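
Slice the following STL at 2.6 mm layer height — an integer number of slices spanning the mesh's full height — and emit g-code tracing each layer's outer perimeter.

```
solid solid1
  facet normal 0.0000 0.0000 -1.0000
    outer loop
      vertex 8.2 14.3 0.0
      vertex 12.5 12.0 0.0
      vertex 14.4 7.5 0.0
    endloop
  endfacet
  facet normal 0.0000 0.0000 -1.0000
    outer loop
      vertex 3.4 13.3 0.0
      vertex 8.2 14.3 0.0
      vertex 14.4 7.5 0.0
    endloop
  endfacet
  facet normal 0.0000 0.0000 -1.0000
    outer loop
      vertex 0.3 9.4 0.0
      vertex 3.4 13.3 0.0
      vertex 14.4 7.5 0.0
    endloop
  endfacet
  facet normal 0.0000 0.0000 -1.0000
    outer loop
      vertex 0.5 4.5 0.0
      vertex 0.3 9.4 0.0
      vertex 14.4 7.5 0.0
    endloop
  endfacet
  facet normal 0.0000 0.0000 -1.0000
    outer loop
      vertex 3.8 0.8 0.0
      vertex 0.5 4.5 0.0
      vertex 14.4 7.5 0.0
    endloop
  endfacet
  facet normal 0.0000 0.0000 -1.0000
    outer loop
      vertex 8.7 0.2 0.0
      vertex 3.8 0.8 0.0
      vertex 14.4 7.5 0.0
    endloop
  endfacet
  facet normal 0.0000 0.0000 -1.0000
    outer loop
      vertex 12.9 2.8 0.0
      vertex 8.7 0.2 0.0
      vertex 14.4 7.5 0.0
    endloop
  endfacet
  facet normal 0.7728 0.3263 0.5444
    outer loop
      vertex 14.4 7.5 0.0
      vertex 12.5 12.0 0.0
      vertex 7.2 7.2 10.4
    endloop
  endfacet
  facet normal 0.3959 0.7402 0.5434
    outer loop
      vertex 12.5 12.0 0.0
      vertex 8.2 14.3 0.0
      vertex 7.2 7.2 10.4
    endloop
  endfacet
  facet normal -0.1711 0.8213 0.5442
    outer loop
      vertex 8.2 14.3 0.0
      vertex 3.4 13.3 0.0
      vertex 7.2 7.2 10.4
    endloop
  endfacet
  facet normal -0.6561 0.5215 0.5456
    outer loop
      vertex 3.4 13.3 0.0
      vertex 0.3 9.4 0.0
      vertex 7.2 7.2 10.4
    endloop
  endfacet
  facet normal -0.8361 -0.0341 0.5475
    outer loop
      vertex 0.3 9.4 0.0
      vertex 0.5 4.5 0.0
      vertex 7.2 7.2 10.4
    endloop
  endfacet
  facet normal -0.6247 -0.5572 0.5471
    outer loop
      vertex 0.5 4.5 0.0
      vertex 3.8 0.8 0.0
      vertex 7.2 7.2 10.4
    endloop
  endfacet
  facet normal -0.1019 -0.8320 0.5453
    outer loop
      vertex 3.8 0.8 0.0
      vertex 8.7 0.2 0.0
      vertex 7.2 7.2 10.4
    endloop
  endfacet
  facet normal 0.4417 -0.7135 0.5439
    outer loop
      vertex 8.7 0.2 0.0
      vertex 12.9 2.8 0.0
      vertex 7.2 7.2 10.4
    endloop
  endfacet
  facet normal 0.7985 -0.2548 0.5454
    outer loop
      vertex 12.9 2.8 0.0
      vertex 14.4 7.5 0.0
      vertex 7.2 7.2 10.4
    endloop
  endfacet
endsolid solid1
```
; perimeter-only toolpath
G21 ; units = mm
G90 ; absolute positioning
G28 ; home
; layer 1
G0 Z2.6
G0 X12.6 Y7.4
G1 X11.2 Y10.8
G1 X7.9 Y12.5
G1 X4.3 Y11.8
G1 X2.0 Y8.9
G1 X2.2 Y5.2
G1 X4.6 Y2.4
G1 X8.3 Y2.0
G1 X11.5 Y3.9
G1 X12.6 Y7.4
; layer 2
G0 Z5.2
G0 X10.8 Y7.3
G1 X9.8 Y9.6
G1 X7.7 Y10.8
G1 X5.3 Y10.2
G1 X3.8 Y8.3
G1 X3.9 Y5.8
G1 X5.5 Y4.0
G1 X7.9 Y3.7
G1 X10.1 Y5.0
G1 X10.8 Y7.3
; layer 3
G0 Z7.8
G0 X9.0 Y7.3
G1 X8.5 Y8.4
G1 X7.5 Y9.0
G1 X6.2 Y8.7
G1 X5.5 Y7.8
G1 X5.5 Y6.5
G1 X6.4 Y5.6
G1 X7.6 Y5.5
G1 X8.6 Y6.1
G1 X9.0 Y7.3
M2 ; end

The solid is a regular 9-sided pyramid, base circumscribed radius ≈ 7.2 mm, apex at z ≈ 10.4 mm. Slicing at Δz = 2.6 mm — 4 equal slices spanning the solid's height, so layer i sits at z = i·h/4 — gives 3 non-empty perimeters. Each is a 9-segment closed polygon; G0 lifts to the layer z and rapids to the start vertex, then G1 traces the edges. The cross-section shrinks linearly with z (the slice at the apex is degenerate and omitted).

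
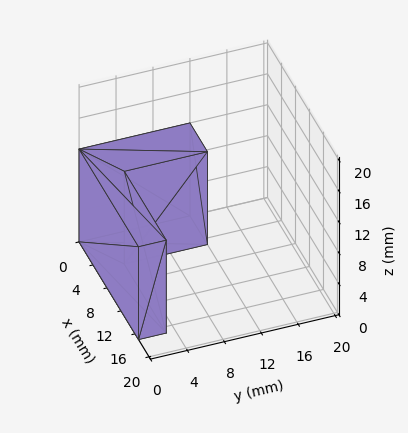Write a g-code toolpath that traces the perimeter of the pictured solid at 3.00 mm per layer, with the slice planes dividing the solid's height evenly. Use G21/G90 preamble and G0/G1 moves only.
Reading the render: the shape is an L-shaped prism: outer 17 × 12 mm, arm thicknesses ≈ 3 mm (horizontal) and 5 mm (vertical), extruded 12 mm in z (dimensions read to the nearest mm from the axis ticks). For the g-code, the solid's height is divided into equal slices at the stated Δz and each level perimeter traced with G1 moves after a G0 lift.

; perimeter-only toolpath
G21 ; units = mm
G90 ; absolute positioning
G28 ; home
; layer 1
G0 Z3.00
G0 X0.00 Y0.00
G1 X17.00 Y0.00
G1 X17.00 Y3.00
G1 X5.00 Y3.00
G1 X5.00 Y12.00
G1 X0.00 Y12.00
G1 X0.00 Y0.00
; layer 2
G0 Z6.00
G0 X0.00 Y0.00
G1 X17.00 Y0.00
G1 X17.00 Y3.00
G1 X5.00 Y3.00
G1 X5.00 Y12.00
G1 X0.00 Y12.00
G1 X0.00 Y0.00
; layer 3
G0 Z9.00
G0 X0.00 Y0.00
G1 X17.00 Y0.00
G1 X17.00 Y3.00
G1 X5.00 Y3.00
G1 X5.00 Y12.00
G1 X0.00 Y12.00
G1 X0.00 Y0.00
; layer 4
G0 Z12.00
G0 X0.00 Y0.00
G1 X17.00 Y0.00
G1 X17.00 Y3.00
G1 X5.00 Y3.00
G1 X5.00 Y12.00
G1 X0.00 Y12.00
G1 X0.00 Y0.00
M2 ; end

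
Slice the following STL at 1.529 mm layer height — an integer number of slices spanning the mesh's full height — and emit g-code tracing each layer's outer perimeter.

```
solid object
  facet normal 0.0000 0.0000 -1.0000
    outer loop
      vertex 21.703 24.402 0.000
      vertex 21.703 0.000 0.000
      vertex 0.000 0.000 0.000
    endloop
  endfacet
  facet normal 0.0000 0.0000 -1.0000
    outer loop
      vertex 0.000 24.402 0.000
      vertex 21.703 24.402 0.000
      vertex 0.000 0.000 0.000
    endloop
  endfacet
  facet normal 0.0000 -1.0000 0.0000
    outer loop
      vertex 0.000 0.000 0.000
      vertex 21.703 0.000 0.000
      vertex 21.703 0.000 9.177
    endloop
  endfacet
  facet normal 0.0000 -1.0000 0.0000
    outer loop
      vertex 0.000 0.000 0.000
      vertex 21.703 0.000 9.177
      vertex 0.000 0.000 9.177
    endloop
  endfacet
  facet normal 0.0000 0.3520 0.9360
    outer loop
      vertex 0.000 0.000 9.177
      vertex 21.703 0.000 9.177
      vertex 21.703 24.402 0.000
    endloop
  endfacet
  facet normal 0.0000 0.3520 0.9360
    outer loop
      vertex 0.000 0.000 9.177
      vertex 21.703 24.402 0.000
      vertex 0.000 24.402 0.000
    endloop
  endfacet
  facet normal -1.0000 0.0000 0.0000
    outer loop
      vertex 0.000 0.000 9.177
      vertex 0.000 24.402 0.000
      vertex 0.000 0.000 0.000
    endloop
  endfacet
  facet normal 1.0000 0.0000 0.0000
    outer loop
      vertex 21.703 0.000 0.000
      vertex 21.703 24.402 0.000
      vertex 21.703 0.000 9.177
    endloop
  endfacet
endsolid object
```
; perimeter-only toolpath
G21 ; units = mm
G90 ; absolute positioning
G28 ; home
; layer 1
G0 Z1.529
G0 X0.000 Y0.000
G1 X21.703 Y0.000
G1 X21.703 Y20.335
G1 X0.000 Y20.335
G1 X0.000 Y0.000
; layer 2
G0 Z3.059
G0 X0.000 Y0.000
G1 X21.703 Y0.000
G1 X21.703 Y16.268
G1 X0.000 Y16.268
G1 X0.000 Y0.000
; layer 3
G0 Z4.588
G0 X0.000 Y0.000
G1 X21.703 Y0.000
G1 X21.703 Y12.201
G1 X0.000 Y12.201
G1 X0.000 Y0.000
; layer 4
G0 Z6.118
G0 X0.000 Y0.000
G1 X21.703 Y0.000
G1 X21.703 Y8.134
G1 X0.000 Y8.134
G1 X0.000 Y0.000
; layer 5
G0 Z7.647
G0 X0.000 Y0.000
G1 X21.703 Y0.000
G1 X21.703 Y4.067
G1 X0.000 Y4.067
G1 X0.000 Y0.000
M2 ; end

The solid is a wedge (ramp): 21.7 × 24.4 mm base, rising to 9.18 mm along the y=0 edge and sloping linearly to z=0 at y=24.4. Slicing at Δz = 1.529 mm — 6 equal slices spanning the solid's height, so layer i sits at z = i·h/6 — gives 5 non-empty perimeters. Each is a 4-segment closed polygon; G0 lifts to the layer z and rapids to the start vertex, then G1 traces the edges. The cross-section shrinks linearly with z (the slice at the apex is degenerate and omitted).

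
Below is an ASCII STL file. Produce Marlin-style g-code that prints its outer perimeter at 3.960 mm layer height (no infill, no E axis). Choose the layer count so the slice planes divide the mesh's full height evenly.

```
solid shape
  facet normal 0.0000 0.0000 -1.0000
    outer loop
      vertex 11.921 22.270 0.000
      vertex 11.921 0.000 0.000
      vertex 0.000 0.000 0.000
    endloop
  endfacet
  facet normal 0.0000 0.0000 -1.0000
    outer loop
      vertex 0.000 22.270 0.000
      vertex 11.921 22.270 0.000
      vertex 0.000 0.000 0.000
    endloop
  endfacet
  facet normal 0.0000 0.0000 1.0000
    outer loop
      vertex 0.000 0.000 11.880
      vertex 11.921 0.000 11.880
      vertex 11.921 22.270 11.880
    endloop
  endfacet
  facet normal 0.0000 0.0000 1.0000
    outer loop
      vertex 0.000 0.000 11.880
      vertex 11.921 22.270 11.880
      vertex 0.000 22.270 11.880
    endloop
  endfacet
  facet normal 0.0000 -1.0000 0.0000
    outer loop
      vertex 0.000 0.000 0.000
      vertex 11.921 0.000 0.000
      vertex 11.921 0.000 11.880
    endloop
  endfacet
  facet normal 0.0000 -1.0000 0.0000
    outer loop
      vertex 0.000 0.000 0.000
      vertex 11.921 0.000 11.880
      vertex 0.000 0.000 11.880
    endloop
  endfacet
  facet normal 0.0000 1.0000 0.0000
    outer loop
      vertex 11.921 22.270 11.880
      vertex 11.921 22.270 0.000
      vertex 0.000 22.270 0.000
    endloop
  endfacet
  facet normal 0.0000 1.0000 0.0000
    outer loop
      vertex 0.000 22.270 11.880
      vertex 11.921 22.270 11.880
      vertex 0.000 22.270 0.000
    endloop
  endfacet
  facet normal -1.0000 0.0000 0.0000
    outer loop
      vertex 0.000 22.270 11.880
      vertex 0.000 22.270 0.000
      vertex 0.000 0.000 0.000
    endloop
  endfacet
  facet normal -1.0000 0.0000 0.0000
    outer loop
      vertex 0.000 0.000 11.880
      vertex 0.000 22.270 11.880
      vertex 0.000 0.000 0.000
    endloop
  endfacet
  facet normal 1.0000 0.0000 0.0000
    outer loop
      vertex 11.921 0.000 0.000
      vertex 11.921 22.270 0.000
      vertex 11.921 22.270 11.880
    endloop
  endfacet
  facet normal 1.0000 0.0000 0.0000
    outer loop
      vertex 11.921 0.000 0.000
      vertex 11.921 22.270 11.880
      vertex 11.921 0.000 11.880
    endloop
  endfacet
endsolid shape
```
; perimeter-only toolpath
G21 ; units = mm
G90 ; absolute positioning
G28 ; home
; layer 1
G0 Z3.960
G0 X0.000 Y0.000
G1 X11.921 Y0.000
G1 X11.921 Y22.270
G1 X0.000 Y22.270
G1 X0.000 Y0.000
; layer 2
G0 Z7.920
G0 X0.000 Y0.000
G1 X11.921 Y0.000
G1 X11.921 Y22.270
G1 X0.000 Y22.270
G1 X0.000 Y0.000
; layer 3
G0 Z11.880
G0 X0.000 Y0.000
G1 X11.921 Y0.000
G1 X11.921 Y22.270
G1 X0.000 Y22.270
G1 X0.000 Y0.000
M2 ; end

The solid is a rectangular box, roughly 11.9 × 22.3 mm footprint and 11.9 mm tall. Slicing at Δz = 3.960 mm — 3 equal slices spanning the solid's height, so layer i sits at z = i·h/3 — gives 3 non-empty perimeters. Each is a 4-segment closed polygon; G0 lifts to the layer z and rapids to the start vertex, then G1 traces the edges.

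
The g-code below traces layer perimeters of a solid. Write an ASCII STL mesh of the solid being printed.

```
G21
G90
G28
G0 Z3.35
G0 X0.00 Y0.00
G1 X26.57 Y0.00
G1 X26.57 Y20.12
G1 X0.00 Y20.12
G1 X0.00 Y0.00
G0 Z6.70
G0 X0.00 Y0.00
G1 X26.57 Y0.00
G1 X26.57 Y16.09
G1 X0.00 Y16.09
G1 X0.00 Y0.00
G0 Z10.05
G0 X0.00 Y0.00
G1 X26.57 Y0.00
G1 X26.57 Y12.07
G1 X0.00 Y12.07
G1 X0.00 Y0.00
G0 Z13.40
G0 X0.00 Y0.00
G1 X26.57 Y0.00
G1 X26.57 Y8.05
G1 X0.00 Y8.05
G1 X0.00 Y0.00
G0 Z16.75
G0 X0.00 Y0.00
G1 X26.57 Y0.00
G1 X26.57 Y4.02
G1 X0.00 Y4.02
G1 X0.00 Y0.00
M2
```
solid part
  facet normal 0.0000 0.0000 -1.0000
    outer loop
      vertex 26.57 24.14 0.00
      vertex 26.57 0.00 0.00
      vertex 0.00 0.00 0.00
    endloop
  endfacet
  facet normal 0.0000 0.0000 -1.0000
    outer loop
      vertex 0.00 24.14 0.00
      vertex 26.57 24.14 0.00
      vertex 0.00 0.00 0.00
    endloop
  endfacet
  facet normal 0.0000 -1.0000 0.0000
    outer loop
      vertex 0.00 0.00 0.00
      vertex 26.57 0.00 0.00
      vertex 26.57 0.00 20.10
    endloop
  endfacet
  facet normal 0.0000 -1.0000 0.0000
    outer loop
      vertex 0.00 0.00 0.00
      vertex 26.57 0.00 20.10
      vertex 0.00 0.00 20.10
    endloop
  endfacet
  facet normal 0.0000 0.6399 0.7685
    outer loop
      vertex 0.00 0.00 20.10
      vertex 26.57 0.00 20.10
      vertex 26.57 24.14 0.00
    endloop
  endfacet
  facet normal 0.0000 0.6399 0.7685
    outer loop
      vertex 0.00 0.00 20.10
      vertex 26.57 24.14 0.00
      vertex 0.00 24.14 0.00
    endloop
  endfacet
  facet normal -1.0000 0.0000 0.0000
    outer loop
      vertex 0.00 0.00 20.10
      vertex 0.00 24.14 0.00
      vertex 0.00 0.00 0.00
    endloop
  endfacet
  facet normal 1.0000 0.0000 0.0000
    outer loop
      vertex 26.57 0.00 0.00
      vertex 26.57 24.14 0.00
      vertex 26.57 0.00 20.10
    endloop
  endfacet
endsolid part

The G0 Z moves step by Δz≈3.35 mm. The G1 loops shrink linearly with z, so the solid tapers from its base footprint up to z≈20.1. Closing with a flat bottom cap and the tapered top and triangulating gives 8 facets — a wedge (ramp): 26.6 × 24.1 mm base, rising to 20.1 mm along the y=0 edge and sloping linearly to z=0 at y=24.1.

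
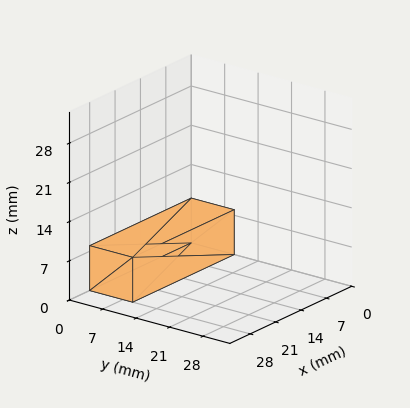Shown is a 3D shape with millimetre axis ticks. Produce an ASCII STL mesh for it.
Reading the render: the shape is a rectangular box, roughly 28 × 9 mm footprint and 8 mm tall (dimensions read to the nearest mm from the axis ticks). For the STL, each face is triangulated and given an outward normal.

solid part
  facet normal 0.0000 0.0000 -1.0000
    outer loop
      vertex 28.00 9.00 0.00
      vertex 28.00 0.00 0.00
      vertex 0.00 0.00 0.00
    endloop
  endfacet
  facet normal 0.0000 0.0000 -1.0000
    outer loop
      vertex 0.00 9.00 0.00
      vertex 28.00 9.00 0.00
      vertex 0.00 0.00 0.00
    endloop
  endfacet
  facet normal 0.0000 0.0000 1.0000
    outer loop
      vertex 0.00 0.00 8.00
      vertex 28.00 0.00 8.00
      vertex 28.00 9.00 8.00
    endloop
  endfacet
  facet normal 0.0000 0.0000 1.0000
    outer loop
      vertex 0.00 0.00 8.00
      vertex 28.00 9.00 8.00
      vertex 0.00 9.00 8.00
    endloop
  endfacet
  facet normal 0.0000 -1.0000 0.0000
    outer loop
      vertex 0.00 0.00 0.00
      vertex 28.00 0.00 0.00
      vertex 28.00 0.00 8.00
    endloop
  endfacet
  facet normal 0.0000 -1.0000 0.0000
    outer loop
      vertex 0.00 0.00 0.00
      vertex 28.00 0.00 8.00
      vertex 0.00 0.00 8.00
    endloop
  endfacet
  facet normal 0.0000 1.0000 0.0000
    outer loop
      vertex 28.00 9.00 8.00
      vertex 28.00 9.00 0.00
      vertex 0.00 9.00 0.00
    endloop
  endfacet
  facet normal 0.0000 1.0000 0.0000
    outer loop
      vertex 0.00 9.00 8.00
      vertex 28.00 9.00 8.00
      vertex 0.00 9.00 0.00
    endloop
  endfacet
  facet normal -1.0000 0.0000 0.0000
    outer loop
      vertex 0.00 9.00 8.00
      vertex 0.00 9.00 0.00
      vertex 0.00 0.00 0.00
    endloop
  endfacet
  facet normal -1.0000 0.0000 0.0000
    outer loop
      vertex 0.00 0.00 8.00
      vertex 0.00 9.00 8.00
      vertex 0.00 0.00 0.00
    endloop
  endfacet
  facet normal 1.0000 0.0000 0.0000
    outer loop
      vertex 28.00 0.00 0.00
      vertex 28.00 9.00 0.00
      vertex 28.00 9.00 8.00
    endloop
  endfacet
  facet normal 1.0000 0.0000 0.0000
    outer loop
      vertex 28.00 0.00 0.00
      vertex 28.00 9.00 8.00
      vertex 28.00 0.00 8.00
    endloop
  endfacet
endsolid part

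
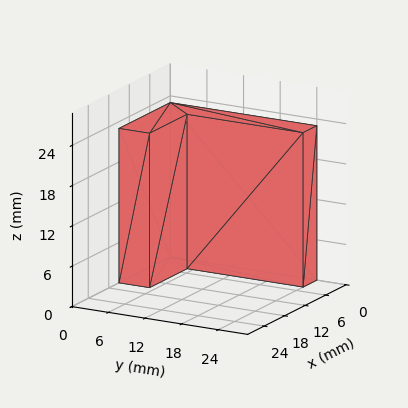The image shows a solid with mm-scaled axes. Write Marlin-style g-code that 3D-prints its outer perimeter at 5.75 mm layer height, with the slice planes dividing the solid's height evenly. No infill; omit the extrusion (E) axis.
Reading the render: the shape is an L-shaped prism: outer 15 × 24 mm, arm thicknesses ≈ 5 mm (horizontal) and 4 mm (vertical), extruded 23 mm in z (dimensions read to the nearest mm from the axis ticks). For the g-code, the solid's height is divided into equal slices at the stated Δz and each level perimeter traced with G1 moves after a G0 lift.

; perimeter-only toolpath
G21 ; units = mm
G90 ; absolute positioning
G28 ; home
; layer 1
G0 Z5.75
G0 X0.00 Y0.00
G1 X15.00 Y0.00
G1 X15.00 Y5.00
G1 X4.00 Y5.00
G1 X4.00 Y24.00
G1 X0.00 Y24.00
G1 X0.00 Y0.00
; layer 2
G0 Z11.50
G0 X0.00 Y0.00
G1 X15.00 Y0.00
G1 X15.00 Y5.00
G1 X4.00 Y5.00
G1 X4.00 Y24.00
G1 X0.00 Y24.00
G1 X0.00 Y0.00
; layer 3
G0 Z17.25
G0 X0.00 Y0.00
G1 X15.00 Y0.00
G1 X15.00 Y5.00
G1 X4.00 Y5.00
G1 X4.00 Y24.00
G1 X0.00 Y24.00
G1 X0.00 Y0.00
; layer 4
G0 Z23.00
G0 X0.00 Y0.00
G1 X15.00 Y0.00
G1 X15.00 Y5.00
G1 X4.00 Y5.00
G1 X4.00 Y24.00
G1 X0.00 Y24.00
G1 X0.00 Y0.00
M2 ; end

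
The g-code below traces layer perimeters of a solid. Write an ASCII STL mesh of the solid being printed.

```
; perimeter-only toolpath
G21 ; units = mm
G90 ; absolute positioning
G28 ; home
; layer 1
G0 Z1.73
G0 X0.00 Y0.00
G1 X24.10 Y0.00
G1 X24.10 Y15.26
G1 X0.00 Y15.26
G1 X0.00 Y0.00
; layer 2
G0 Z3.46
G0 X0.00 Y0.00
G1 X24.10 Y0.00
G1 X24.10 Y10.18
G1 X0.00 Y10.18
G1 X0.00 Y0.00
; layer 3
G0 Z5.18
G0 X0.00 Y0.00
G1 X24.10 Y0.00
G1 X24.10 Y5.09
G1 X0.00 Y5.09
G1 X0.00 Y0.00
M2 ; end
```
solid part
  facet normal 0.0000 0.0000 -1.0000
    outer loop
      vertex 24.10 20.35 0.00
      vertex 24.10 0.00 0.00
      vertex 0.00 0.00 0.00
    endloop
  endfacet
  facet normal 0.0000 0.0000 -1.0000
    outer loop
      vertex 0.00 20.35 0.00
      vertex 24.10 20.35 0.00
      vertex 0.00 0.00 0.00
    endloop
  endfacet
  facet normal 0.0000 -1.0000 0.0000
    outer loop
      vertex 0.00 0.00 0.00
      vertex 24.10 0.00 0.00
      vertex 24.10 0.00 6.91
    endloop
  endfacet
  facet normal 0.0000 -1.0000 0.0000
    outer loop
      vertex 0.00 0.00 0.00
      vertex 24.10 0.00 6.91
      vertex 0.00 0.00 6.91
    endloop
  endfacet
  facet normal 0.0000 0.3215 0.9469
    outer loop
      vertex 0.00 0.00 6.91
      vertex 24.10 0.00 6.91
      vertex 24.10 20.35 0.00
    endloop
  endfacet
  facet normal 0.0000 0.3215 0.9469
    outer loop
      vertex 0.00 0.00 6.91
      vertex 24.10 20.35 0.00
      vertex 0.00 20.35 0.00
    endloop
  endfacet
  facet normal -1.0000 0.0000 0.0000
    outer loop
      vertex 0.00 0.00 6.91
      vertex 0.00 20.35 0.00
      vertex 0.00 0.00 0.00
    endloop
  endfacet
  facet normal 1.0000 0.0000 0.0000
    outer loop
      vertex 24.10 0.00 0.00
      vertex 24.10 20.35 0.00
      vertex 24.10 0.00 6.91
    endloop
  endfacet
endsolid part

The G0 Z moves step by Δz≈1.73 mm. The G1 loops shrink linearly with z, so the solid tapers from its base footprint up to z≈6.91. Closing with a flat bottom cap and the tapered top and triangulating gives 8 facets — a wedge (ramp): 24.1 × 20.4 mm base, rising to 6.91 mm along the y=0 edge and sloping linearly to z=0 at y=20.4.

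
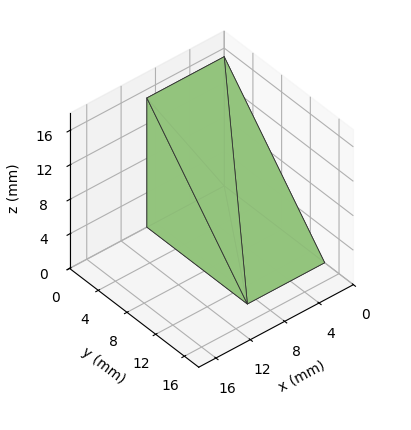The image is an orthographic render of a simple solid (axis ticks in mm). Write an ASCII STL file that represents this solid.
Reading the render: the shape is a wedge (ramp): 9 × 14 mm base, rising to 15 mm along the y=0 edge and sloping linearly to z=0 at y=14 (dimensions read to the nearest mm from the axis ticks). For the STL, each face is triangulated and given an outward normal.

solid part
  facet normal 0.0000 0.0000 -1.0000
    outer loop
      vertex 9.000 14.000 0.000
      vertex 9.000 0.000 0.000
      vertex 0.000 0.000 0.000
    endloop
  endfacet
  facet normal 0.0000 0.0000 -1.0000
    outer loop
      vertex 0.000 14.000 0.000
      vertex 9.000 14.000 0.000
      vertex 0.000 0.000 0.000
    endloop
  endfacet
  facet normal 0.0000 -1.0000 0.0000
    outer loop
      vertex 0.000 0.000 0.000
      vertex 9.000 0.000 0.000
      vertex 9.000 0.000 15.000
    endloop
  endfacet
  facet normal 0.0000 -1.0000 0.0000
    outer loop
      vertex 0.000 0.000 0.000
      vertex 9.000 0.000 15.000
      vertex 0.000 0.000 15.000
    endloop
  endfacet
  facet normal 0.0000 0.7311 0.6823
    outer loop
      vertex 0.000 0.000 15.000
      vertex 9.000 0.000 15.000
      vertex 9.000 14.000 0.000
    endloop
  endfacet
  facet normal 0.0000 0.7311 0.6823
    outer loop
      vertex 0.000 0.000 15.000
      vertex 9.000 14.000 0.000
      vertex 0.000 14.000 0.000
    endloop
  endfacet
  facet normal -1.0000 0.0000 0.0000
    outer loop
      vertex 0.000 0.000 15.000
      vertex 0.000 14.000 0.000
      vertex 0.000 0.000 0.000
    endloop
  endfacet
  facet normal 1.0000 0.0000 0.0000
    outer loop
      vertex 9.000 0.000 0.000
      vertex 9.000 14.000 0.000
      vertex 9.000 0.000 15.000
    endloop
  endfacet
endsolid part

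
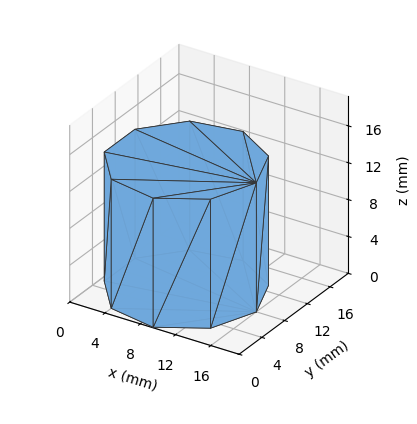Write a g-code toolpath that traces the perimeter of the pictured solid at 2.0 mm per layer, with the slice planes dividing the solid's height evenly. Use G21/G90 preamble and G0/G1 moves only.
Reading the render: the shape is a regular 9-sided prism (a cylinder approximated with 9 flat sides), circumscribed radius ≈ 8 mm, height ≈ 14 mm (dimensions read to the nearest mm from the axis ticks). For the g-code, the solid's height is divided into equal slices at the stated Δz and each level perimeter traced with G1 moves after a G0 lift.

; perimeter-only toolpath
G21 ; units = mm
G90 ; absolute positioning
G28 ; home
; layer 1
G0 Z2.0
G0 X16.0 Y8.0
G1 X14.1 Y13.1
G1 X9.4 Y15.9
G1 X4.0 Y14.9
G1 X0.5 Y10.7
G1 X0.5 Y5.3
G1 X4.0 Y1.1
G1 X9.4 Y0.1
G1 X14.1 Y2.9
G1 X16.0 Y8.0
; layer 2
G0 Z4.0
G0 X16.0 Y8.0
G1 X14.1 Y13.1
G1 X9.4 Y15.9
G1 X4.0 Y14.9
G1 X0.5 Y10.7
G1 X0.5 Y5.3
G1 X4.0 Y1.1
G1 X9.4 Y0.1
G1 X14.1 Y2.9
G1 X16.0 Y8.0
; layer 3
G0 Z6.0
G0 X16.0 Y8.0
G1 X14.1 Y13.1
G1 X9.4 Y15.9
G1 X4.0 Y14.9
G1 X0.5 Y10.7
G1 X0.5 Y5.3
G1 X4.0 Y1.1
G1 X9.4 Y0.1
G1 X14.1 Y2.9
G1 X16.0 Y8.0
; layer 4
G0 Z8.0
G0 X16.0 Y8.0
G1 X14.1 Y13.1
G1 X9.4 Y15.9
G1 X4.0 Y14.9
G1 X0.5 Y10.7
G1 X0.5 Y5.3
G1 X4.0 Y1.1
G1 X9.4 Y0.1
G1 X14.1 Y2.9
G1 X16.0 Y8.0
; layer 5
G0 Z10.0
G0 X16.0 Y8.0
G1 X14.1 Y13.1
G1 X9.4 Y15.9
G1 X4.0 Y14.9
G1 X0.5 Y10.7
G1 X0.5 Y5.3
G1 X4.0 Y1.1
G1 X9.4 Y0.1
G1 X14.1 Y2.9
G1 X16.0 Y8.0
; layer 6
G0 Z12.0
G0 X16.0 Y8.0
G1 X14.1 Y13.1
G1 X9.4 Y15.9
G1 X4.0 Y14.9
G1 X0.5 Y10.7
G1 X0.5 Y5.3
G1 X4.0 Y1.1
G1 X9.4 Y0.1
G1 X14.1 Y2.9
G1 X16.0 Y8.0
; layer 7
G0 Z14.0
G0 X16.0 Y8.0
G1 X14.1 Y13.1
G1 X9.4 Y15.9
G1 X4.0 Y14.9
G1 X0.5 Y10.7
G1 X0.5 Y5.3
G1 X4.0 Y1.1
G1 X9.4 Y0.1
G1 X14.1 Y2.9
G1 X16.0 Y8.0
M2 ; end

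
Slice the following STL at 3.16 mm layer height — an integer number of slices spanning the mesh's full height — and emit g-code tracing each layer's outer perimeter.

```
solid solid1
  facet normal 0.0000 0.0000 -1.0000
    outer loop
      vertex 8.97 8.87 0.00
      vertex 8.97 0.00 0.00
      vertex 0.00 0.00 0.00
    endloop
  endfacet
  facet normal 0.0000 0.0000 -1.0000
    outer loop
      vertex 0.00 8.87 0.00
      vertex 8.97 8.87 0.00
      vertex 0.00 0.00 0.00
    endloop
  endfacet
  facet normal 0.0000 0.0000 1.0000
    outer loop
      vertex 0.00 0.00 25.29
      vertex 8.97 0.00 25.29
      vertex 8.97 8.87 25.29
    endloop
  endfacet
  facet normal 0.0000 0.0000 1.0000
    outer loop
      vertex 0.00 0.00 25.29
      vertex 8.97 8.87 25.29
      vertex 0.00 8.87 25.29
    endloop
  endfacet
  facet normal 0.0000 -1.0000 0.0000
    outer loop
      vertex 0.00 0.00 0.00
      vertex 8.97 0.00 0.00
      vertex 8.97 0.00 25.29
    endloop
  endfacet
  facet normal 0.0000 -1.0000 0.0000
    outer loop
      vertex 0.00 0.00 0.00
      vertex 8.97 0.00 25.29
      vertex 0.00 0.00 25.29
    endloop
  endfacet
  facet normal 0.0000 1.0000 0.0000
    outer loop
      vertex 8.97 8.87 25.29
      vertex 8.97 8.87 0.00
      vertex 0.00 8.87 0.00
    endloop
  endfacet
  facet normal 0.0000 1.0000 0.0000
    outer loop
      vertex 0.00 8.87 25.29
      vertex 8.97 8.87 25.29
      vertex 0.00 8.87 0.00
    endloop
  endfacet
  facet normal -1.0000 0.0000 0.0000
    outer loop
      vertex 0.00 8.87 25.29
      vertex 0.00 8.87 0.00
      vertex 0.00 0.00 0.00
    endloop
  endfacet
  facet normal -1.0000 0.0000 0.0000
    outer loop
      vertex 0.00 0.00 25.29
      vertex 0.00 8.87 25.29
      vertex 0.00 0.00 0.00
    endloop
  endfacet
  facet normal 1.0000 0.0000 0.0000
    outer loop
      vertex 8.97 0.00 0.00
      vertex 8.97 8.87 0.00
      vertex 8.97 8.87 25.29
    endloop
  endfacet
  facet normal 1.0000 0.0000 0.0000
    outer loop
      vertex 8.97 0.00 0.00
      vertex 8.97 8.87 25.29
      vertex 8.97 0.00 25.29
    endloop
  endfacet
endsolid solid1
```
; perimeter-only toolpath
G21 ; units = mm
G90 ; absolute positioning
G28 ; home
; layer 1
G0 Z3.16
G0 X0.00 Y0.00
G1 X8.97 Y0.00
G1 X8.97 Y8.87
G1 X0.00 Y8.87
G1 X0.00 Y0.00
; layer 2
G0 Z6.32
G0 X0.00 Y0.00
G1 X8.97 Y0.00
G1 X8.97 Y8.87
G1 X0.00 Y8.87
G1 X0.00 Y0.00
; layer 3
G0 Z9.48
G0 X0.00 Y0.00
G1 X8.97 Y0.00
G1 X8.97 Y8.87
G1 X0.00 Y8.87
G1 X0.00 Y0.00
; layer 4
G0 Z12.64
G0 X0.00 Y0.00
G1 X8.97 Y0.00
G1 X8.97 Y8.87
G1 X0.00 Y8.87
G1 X0.00 Y0.00
; layer 5
G0 Z15.81
G0 X0.00 Y0.00
G1 X8.97 Y0.00
G1 X8.97 Y8.87
G1 X0.00 Y8.87
G1 X0.00 Y0.00
; layer 6
G0 Z18.97
G0 X0.00 Y0.00
G1 X8.97 Y0.00
G1 X8.97 Y8.87
G1 X0.00 Y8.87
G1 X0.00 Y0.00
; layer 7
G0 Z22.13
G0 X0.00 Y0.00
G1 X8.97 Y0.00
G1 X8.97 Y8.87
G1 X0.00 Y8.87
G1 X0.00 Y0.00
; layer 8
G0 Z25.29
G0 X0.00 Y0.00
G1 X8.97 Y0.00
G1 X8.97 Y8.87
G1 X0.00 Y8.87
G1 X0.00 Y0.00
M2 ; end

The solid is a rectangular box, roughly 8.97 × 8.87 mm footprint and 25.3 mm tall. Slicing at Δz = 3.16 mm — 8 equal slices spanning the solid's height, so layer i sits at z = i·h/8 — gives 8 non-empty perimeters. Each is a 4-segment closed polygon; G0 lifts to the layer z and rapids to the start vertex, then G1 traces the edges.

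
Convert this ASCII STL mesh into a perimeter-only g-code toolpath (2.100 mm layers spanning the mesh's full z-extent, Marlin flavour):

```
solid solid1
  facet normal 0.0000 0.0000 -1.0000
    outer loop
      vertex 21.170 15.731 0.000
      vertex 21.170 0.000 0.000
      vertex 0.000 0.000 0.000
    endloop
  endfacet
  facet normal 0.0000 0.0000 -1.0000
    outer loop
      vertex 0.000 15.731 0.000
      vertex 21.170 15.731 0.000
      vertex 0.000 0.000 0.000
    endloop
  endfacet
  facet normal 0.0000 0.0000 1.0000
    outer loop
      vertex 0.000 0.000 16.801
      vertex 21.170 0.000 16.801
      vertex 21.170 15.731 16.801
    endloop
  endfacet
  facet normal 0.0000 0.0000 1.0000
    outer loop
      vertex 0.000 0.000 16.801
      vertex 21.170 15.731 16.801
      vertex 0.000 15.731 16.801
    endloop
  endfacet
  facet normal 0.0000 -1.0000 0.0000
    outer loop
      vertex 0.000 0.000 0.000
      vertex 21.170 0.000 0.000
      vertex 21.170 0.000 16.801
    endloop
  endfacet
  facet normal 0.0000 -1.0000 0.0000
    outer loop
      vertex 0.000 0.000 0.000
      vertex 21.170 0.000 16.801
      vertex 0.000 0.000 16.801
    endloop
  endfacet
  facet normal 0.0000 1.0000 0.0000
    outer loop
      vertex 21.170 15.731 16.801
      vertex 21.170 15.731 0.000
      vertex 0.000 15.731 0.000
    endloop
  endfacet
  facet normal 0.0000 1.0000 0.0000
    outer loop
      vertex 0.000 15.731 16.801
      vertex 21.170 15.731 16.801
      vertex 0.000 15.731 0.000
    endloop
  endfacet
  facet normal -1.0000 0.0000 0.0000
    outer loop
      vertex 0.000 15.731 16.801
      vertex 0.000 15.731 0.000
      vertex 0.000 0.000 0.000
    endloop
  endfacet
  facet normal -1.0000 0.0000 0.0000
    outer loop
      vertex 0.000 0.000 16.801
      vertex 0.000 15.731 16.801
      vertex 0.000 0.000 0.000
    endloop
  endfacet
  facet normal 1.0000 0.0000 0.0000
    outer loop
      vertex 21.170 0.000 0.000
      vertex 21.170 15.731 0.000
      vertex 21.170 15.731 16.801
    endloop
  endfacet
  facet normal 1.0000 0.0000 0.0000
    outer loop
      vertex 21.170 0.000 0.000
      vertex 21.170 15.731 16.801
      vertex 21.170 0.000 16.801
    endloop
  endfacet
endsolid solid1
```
; perimeter-only toolpath
G21 ; units = mm
G90 ; absolute positioning
G28 ; home
; layer 1
G0 Z2.100
G0 X0.000 Y0.000
G1 X21.170 Y0.000
G1 X21.170 Y15.731
G1 X0.000 Y15.731
G1 X0.000 Y0.000
; layer 2
G0 Z4.200
G0 X0.000 Y0.000
G1 X21.170 Y0.000
G1 X21.170 Y15.731
G1 X0.000 Y15.731
G1 X0.000 Y0.000
; layer 3
G0 Z6.300
G0 X0.000 Y0.000
G1 X21.170 Y0.000
G1 X21.170 Y15.731
G1 X0.000 Y15.731
G1 X0.000 Y0.000
; layer 4
G0 Z8.400
G0 X0.000 Y0.000
G1 X21.170 Y0.000
G1 X21.170 Y15.731
G1 X0.000 Y15.731
G1 X0.000 Y0.000
; layer 5
G0 Z10.501
G0 X0.000 Y0.000
G1 X21.170 Y0.000
G1 X21.170 Y15.731
G1 X0.000 Y15.731
G1 X0.000 Y0.000
; layer 6
G0 Z12.601
G0 X0.000 Y0.000
G1 X21.170 Y0.000
G1 X21.170 Y15.731
G1 X0.000 Y15.731
G1 X0.000 Y0.000
; layer 7
G0 Z14.701
G0 X0.000 Y0.000
G1 X21.170 Y0.000
G1 X21.170 Y15.731
G1 X0.000 Y15.731
G1 X0.000 Y0.000
; layer 8
G0 Z16.801
G0 X0.000 Y0.000
G1 X21.170 Y0.000
G1 X21.170 Y15.731
G1 X0.000 Y15.731
G1 X0.000 Y0.000
M2 ; end

The solid is a rectangular box, roughly 21.2 × 15.7 mm footprint and 16.8 mm tall. Slicing at Δz = 2.100 mm — 8 equal slices spanning the solid's height, so layer i sits at z = i·h/8 — gives 8 non-empty perimeters. Each is a 4-segment closed polygon; G0 lifts to the layer z and rapids to the start vertex, then G1 traces the edges.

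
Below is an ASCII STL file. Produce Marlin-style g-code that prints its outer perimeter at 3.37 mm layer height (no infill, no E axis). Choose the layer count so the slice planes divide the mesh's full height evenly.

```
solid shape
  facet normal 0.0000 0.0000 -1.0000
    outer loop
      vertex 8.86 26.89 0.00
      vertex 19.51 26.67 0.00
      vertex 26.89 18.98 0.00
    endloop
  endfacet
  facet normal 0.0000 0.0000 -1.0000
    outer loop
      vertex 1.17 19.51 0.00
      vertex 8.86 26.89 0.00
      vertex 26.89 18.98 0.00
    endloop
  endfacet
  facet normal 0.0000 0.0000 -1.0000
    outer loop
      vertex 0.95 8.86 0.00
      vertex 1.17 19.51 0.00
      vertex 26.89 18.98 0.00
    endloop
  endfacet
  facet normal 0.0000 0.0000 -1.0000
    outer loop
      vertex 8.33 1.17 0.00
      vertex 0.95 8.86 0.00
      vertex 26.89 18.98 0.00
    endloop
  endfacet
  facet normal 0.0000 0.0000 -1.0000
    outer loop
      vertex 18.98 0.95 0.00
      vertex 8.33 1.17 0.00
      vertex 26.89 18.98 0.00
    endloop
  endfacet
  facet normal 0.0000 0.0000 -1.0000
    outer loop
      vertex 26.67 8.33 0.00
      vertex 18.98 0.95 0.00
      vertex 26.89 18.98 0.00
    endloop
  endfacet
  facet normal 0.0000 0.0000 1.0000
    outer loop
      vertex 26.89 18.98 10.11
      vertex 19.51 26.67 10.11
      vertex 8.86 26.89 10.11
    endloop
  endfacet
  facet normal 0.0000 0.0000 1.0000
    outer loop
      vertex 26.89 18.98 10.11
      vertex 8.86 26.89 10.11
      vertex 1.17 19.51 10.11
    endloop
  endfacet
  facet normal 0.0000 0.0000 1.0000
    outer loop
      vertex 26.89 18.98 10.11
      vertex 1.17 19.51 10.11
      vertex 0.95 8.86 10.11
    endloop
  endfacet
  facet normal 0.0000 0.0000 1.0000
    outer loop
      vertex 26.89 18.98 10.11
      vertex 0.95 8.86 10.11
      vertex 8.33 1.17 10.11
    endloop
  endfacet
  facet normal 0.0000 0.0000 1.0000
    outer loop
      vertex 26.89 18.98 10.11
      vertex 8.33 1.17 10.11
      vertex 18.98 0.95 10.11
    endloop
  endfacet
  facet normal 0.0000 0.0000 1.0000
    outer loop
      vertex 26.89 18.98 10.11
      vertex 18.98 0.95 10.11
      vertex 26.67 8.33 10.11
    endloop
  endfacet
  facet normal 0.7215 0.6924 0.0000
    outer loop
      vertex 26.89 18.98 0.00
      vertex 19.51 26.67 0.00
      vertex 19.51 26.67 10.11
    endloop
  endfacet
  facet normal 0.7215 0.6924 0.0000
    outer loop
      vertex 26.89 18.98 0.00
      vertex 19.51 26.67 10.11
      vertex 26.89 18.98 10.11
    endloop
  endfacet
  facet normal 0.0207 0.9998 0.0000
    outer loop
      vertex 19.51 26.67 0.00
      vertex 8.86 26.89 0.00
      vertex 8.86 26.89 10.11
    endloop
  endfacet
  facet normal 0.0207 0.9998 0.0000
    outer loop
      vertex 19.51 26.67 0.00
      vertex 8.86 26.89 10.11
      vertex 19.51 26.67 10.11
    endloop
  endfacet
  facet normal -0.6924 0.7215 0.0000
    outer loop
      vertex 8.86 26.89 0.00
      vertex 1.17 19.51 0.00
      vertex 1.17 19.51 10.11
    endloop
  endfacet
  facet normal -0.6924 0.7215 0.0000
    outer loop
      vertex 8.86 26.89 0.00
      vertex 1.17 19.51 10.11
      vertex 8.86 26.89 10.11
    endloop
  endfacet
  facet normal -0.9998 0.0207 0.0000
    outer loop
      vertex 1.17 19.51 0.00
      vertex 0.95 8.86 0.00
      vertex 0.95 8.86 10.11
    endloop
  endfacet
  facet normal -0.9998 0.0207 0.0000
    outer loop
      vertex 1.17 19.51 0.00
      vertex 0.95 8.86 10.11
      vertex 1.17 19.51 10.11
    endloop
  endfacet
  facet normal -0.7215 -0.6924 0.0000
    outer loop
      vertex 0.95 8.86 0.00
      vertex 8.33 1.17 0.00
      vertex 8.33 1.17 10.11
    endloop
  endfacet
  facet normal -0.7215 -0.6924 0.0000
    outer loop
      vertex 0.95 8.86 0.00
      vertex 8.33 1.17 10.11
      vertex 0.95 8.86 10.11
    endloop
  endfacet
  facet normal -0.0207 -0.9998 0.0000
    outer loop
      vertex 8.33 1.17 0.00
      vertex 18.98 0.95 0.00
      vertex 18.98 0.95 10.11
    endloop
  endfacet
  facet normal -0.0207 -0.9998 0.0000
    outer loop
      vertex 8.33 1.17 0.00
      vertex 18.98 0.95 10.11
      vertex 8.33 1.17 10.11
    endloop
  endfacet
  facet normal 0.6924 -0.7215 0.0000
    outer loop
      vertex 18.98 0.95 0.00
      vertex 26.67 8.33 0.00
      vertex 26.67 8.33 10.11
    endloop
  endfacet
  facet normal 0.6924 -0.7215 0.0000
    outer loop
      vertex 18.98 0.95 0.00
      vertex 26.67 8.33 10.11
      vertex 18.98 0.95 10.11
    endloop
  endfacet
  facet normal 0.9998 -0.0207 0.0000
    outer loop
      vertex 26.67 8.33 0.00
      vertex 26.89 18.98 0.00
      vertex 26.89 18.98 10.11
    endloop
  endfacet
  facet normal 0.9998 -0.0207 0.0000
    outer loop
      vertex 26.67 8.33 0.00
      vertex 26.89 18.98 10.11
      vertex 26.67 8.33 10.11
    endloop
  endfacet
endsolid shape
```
; perimeter-only toolpath
G21 ; units = mm
G90 ; absolute positioning
G28 ; home
; layer 1
G0 Z3.37
G0 X26.89 Y18.98
G1 X19.51 Y26.67
G1 X8.86 Y26.89
G1 X1.17 Y19.51
G1 X0.95 Y8.86
G1 X8.33 Y1.17
G1 X18.98 Y0.95
G1 X26.67 Y8.33
G1 X26.89 Y18.98
; layer 2
G0 Z6.74
G0 X26.89 Y18.98
G1 X19.51 Y26.67
G1 X8.86 Y26.89
G1 X1.17 Y19.51
G1 X0.95 Y8.86
G1 X8.33 Y1.17
G1 X18.98 Y0.95
G1 X26.67 Y8.33
G1 X26.89 Y18.98
; layer 3
G0 Z10.11
G0 X26.89 Y18.98
G1 X19.51 Y26.67
G1 X8.86 Y26.89
G1 X1.17 Y19.51
G1 X0.95 Y8.86
G1 X8.33 Y1.17
G1 X18.98 Y0.95
G1 X26.67 Y8.33
G1 X26.89 Y18.98
M2 ; end

The solid is a regular 8-sided prism (a cylinder approximated with 8 flat sides), circumscribed radius ≈ 13.9 mm, height ≈ 10.1 mm. Slicing at Δz = 3.37 mm — 3 equal slices spanning the solid's height, so layer i sits at z = i·h/3 — gives 3 non-empty perimeters. Each is a 8-segment closed polygon; G0 lifts to the layer z and rapids to the start vertex, then G1 traces the edges.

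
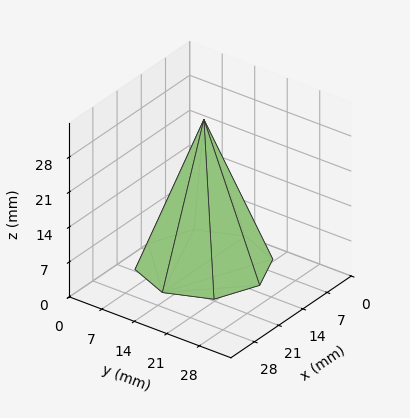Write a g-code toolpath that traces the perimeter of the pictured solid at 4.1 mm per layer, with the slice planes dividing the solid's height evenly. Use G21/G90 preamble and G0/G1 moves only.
Reading the render: the shape is a regular 8-sided pyramid, base circumscribed radius ≈ 12 mm, apex at z ≈ 29 mm (dimensions read to the nearest mm from the axis ticks). For the g-code, the solid's height is divided into equal slices at the stated Δz and each level perimeter traced with G1 moves after a G0 lift.

; perimeter-only toolpath
G21 ; units = mm
G90 ; absolute positioning
G28 ; home
; layer 1
G0 Z4.1
G0 X22.3 Y12.0
G1 X19.3 Y19.3
G1 X12.0 Y22.3
G1 X4.7 Y19.3
G1 X1.7 Y12.0
G1 X4.7 Y4.7
G1 X12.0 Y1.7
G1 X19.3 Y4.7
G1 X22.3 Y12.0
; layer 2
G0 Z8.3
G0 X20.6 Y12.0
G1 X18.1 Y18.1
G1 X12.0 Y20.6
G1 X5.9 Y18.1
G1 X3.4 Y12.0
G1 X5.9 Y5.9
G1 X12.0 Y3.4
G1 X18.1 Y5.9
G1 X20.6 Y12.0
; layer 3
G0 Z12.4
G0 X18.9 Y12.0
G1 X16.9 Y16.9
G1 X12.0 Y18.9
G1 X7.1 Y16.9
G1 X5.1 Y12.0
G1 X7.1 Y7.1
G1 X12.0 Y5.1
G1 X16.9 Y7.1
G1 X18.9 Y12.0
; layer 4
G0 Z16.6
G0 X17.1 Y12.0
G1 X15.6 Y15.6
G1 X12.0 Y17.1
G1 X8.4 Y15.6
G1 X6.9 Y12.0
G1 X8.4 Y8.4
G1 X12.0 Y6.9
G1 X15.6 Y8.4
G1 X17.1 Y12.0
; layer 5
G0 Z20.7
G0 X15.4 Y12.0
G1 X14.4 Y14.4
G1 X12.0 Y15.4
G1 X9.6 Y14.4
G1 X8.6 Y12.0
G1 X9.6 Y9.6
G1 X12.0 Y8.6
G1 X14.4 Y9.6
G1 X15.4 Y12.0
; layer 6
G0 Z24.9
G0 X13.7 Y12.0
G1 X13.2 Y13.2
G1 X12.0 Y13.7
G1 X10.8 Y13.2
G1 X10.3 Y12.0
G1 X10.8 Y10.8
G1 X12.0 Y10.3
G1 X13.2 Y10.8
G1 X13.7 Y12.0
M2 ; end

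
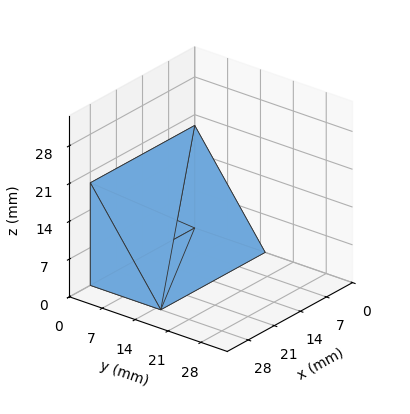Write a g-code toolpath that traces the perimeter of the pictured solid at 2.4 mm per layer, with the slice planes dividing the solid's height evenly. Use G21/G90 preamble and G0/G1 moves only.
Reading the render: the shape is a wedge (ramp): 28 × 15 mm base, rising to 19 mm along the y=0 edge and sloping linearly to z=0 at y=15 (dimensions read to the nearest mm from the axis ticks). For the g-code, the solid's height is divided into equal slices at the stated Δz and each level perimeter traced with G1 moves after a G0 lift.

; perimeter-only toolpath
G21 ; units = mm
G90 ; absolute positioning
G28 ; home
; layer 1
G0 Z2.4
G0 X0.0 Y0.0
G1 X28.0 Y0.0
G1 X28.0 Y13.1
G1 X0.0 Y13.1
G1 X0.0 Y0.0
; layer 2
G0 Z4.8
G0 X0.0 Y0.0
G1 X28.0 Y0.0
G1 X28.0 Y11.2
G1 X0.0 Y11.2
G1 X0.0 Y0.0
; layer 3
G0 Z7.1
G0 X0.0 Y0.0
G1 X28.0 Y0.0
G1 X28.0 Y9.4
G1 X0.0 Y9.4
G1 X0.0 Y0.0
; layer 4
G0 Z9.5
G0 X0.0 Y0.0
G1 X28.0 Y0.0
G1 X28.0 Y7.5
G1 X0.0 Y7.5
G1 X0.0 Y0.0
; layer 5
G0 Z11.9
G0 X0.0 Y0.0
G1 X28.0 Y0.0
G1 X28.0 Y5.6
G1 X0.0 Y5.6
G1 X0.0 Y0.0
; layer 6
G0 Z14.2
G0 X0.0 Y0.0
G1 X28.0 Y0.0
G1 X28.0 Y3.8
G1 X0.0 Y3.8
G1 X0.0 Y0.0
; layer 7
G0 Z16.6
G0 X0.0 Y0.0
G1 X28.0 Y0.0
G1 X28.0 Y1.9
G1 X0.0 Y1.9
G1 X0.0 Y0.0
M2 ; end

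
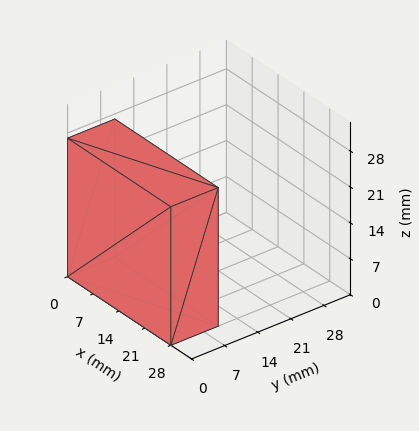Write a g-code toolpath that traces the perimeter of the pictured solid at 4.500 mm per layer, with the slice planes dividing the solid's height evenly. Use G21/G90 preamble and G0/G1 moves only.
Reading the render: the shape is a rectangular box, roughly 28 × 10 mm footprint and 27 mm tall (dimensions read to the nearest mm from the axis ticks). For the g-code, the solid's height is divided into equal slices at the stated Δz and each level perimeter traced with G1 moves after a G0 lift.

; perimeter-only toolpath
G21 ; units = mm
G90 ; absolute positioning
G28 ; home
; layer 1
G0 Z4.500
G0 X0.000 Y0.000
G1 X28.000 Y0.000
G1 X28.000 Y10.000
G1 X0.000 Y10.000
G1 X0.000 Y0.000
; layer 2
G0 Z9.000
G0 X0.000 Y0.000
G1 X28.000 Y0.000
G1 X28.000 Y10.000
G1 X0.000 Y10.000
G1 X0.000 Y0.000
; layer 3
G0 Z13.500
G0 X0.000 Y0.000
G1 X28.000 Y0.000
G1 X28.000 Y10.000
G1 X0.000 Y10.000
G1 X0.000 Y0.000
; layer 4
G0 Z18.000
G0 X0.000 Y0.000
G1 X28.000 Y0.000
G1 X28.000 Y10.000
G1 X0.000 Y10.000
G1 X0.000 Y0.000
; layer 5
G0 Z22.500
G0 X0.000 Y0.000
G1 X28.000 Y0.000
G1 X28.000 Y10.000
G1 X0.000 Y10.000
G1 X0.000 Y0.000
; layer 6
G0 Z27.000
G0 X0.000 Y0.000
G1 X28.000 Y0.000
G1 X28.000 Y10.000
G1 X0.000 Y10.000
G1 X0.000 Y0.000
M2 ; end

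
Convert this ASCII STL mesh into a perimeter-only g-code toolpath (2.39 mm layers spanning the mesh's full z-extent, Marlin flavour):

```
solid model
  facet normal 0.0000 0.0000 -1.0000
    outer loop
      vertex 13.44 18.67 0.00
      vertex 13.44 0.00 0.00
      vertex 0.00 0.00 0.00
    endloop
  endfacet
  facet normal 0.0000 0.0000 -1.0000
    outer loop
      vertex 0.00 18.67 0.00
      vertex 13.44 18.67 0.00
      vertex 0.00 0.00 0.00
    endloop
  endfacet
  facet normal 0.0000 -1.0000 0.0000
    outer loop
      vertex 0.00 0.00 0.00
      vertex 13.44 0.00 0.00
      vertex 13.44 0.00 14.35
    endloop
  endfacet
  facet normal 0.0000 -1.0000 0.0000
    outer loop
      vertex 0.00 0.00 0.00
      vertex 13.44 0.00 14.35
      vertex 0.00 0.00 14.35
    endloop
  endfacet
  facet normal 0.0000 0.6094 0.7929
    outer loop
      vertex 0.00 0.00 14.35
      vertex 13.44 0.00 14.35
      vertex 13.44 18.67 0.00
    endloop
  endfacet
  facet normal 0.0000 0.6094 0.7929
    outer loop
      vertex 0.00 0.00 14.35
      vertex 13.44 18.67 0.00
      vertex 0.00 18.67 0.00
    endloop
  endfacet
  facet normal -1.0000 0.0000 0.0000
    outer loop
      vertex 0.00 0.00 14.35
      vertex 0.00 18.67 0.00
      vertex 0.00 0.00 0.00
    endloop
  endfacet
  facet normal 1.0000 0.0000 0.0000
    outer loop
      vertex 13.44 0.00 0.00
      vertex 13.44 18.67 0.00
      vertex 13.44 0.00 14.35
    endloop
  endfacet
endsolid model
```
; perimeter-only toolpath
G21 ; units = mm
G90 ; absolute positioning
G28 ; home
; layer 1
G0 Z2.39
G0 X0.00 Y0.00
G1 X13.44 Y0.00
G1 X13.44 Y15.56
G1 X0.00 Y15.56
G1 X0.00 Y0.00
; layer 2
G0 Z4.78
G0 X0.00 Y0.00
G1 X13.44 Y0.00
G1 X13.44 Y12.45
G1 X0.00 Y12.45
G1 X0.00 Y0.00
; layer 3
G0 Z7.17
G0 X0.00 Y0.00
G1 X13.44 Y0.00
G1 X13.44 Y9.34
G1 X0.00 Y9.34
G1 X0.00 Y0.00
; layer 4
G0 Z9.57
G0 X0.00 Y0.00
G1 X13.44 Y0.00
G1 X13.44 Y6.22
G1 X0.00 Y6.22
G1 X0.00 Y0.00
; layer 5
G0 Z11.96
G0 X0.00 Y0.00
G1 X13.44 Y0.00
G1 X13.44 Y3.11
G1 X0.00 Y3.11
G1 X0.00 Y0.00
M2 ; end

The solid is a wedge (ramp): 13.4 × 18.7 mm base, rising to 14.3 mm along the y=0 edge and sloping linearly to z=0 at y=18.7. Slicing at Δz = 2.39 mm — 6 equal slices spanning the solid's height, so layer i sits at z = i·h/6 — gives 5 non-empty perimeters. Each is a 4-segment closed polygon; G0 lifts to the layer z and rapids to the start vertex, then G1 traces the edges. The cross-section shrinks linearly with z (the slice at the apex is degenerate and omitted).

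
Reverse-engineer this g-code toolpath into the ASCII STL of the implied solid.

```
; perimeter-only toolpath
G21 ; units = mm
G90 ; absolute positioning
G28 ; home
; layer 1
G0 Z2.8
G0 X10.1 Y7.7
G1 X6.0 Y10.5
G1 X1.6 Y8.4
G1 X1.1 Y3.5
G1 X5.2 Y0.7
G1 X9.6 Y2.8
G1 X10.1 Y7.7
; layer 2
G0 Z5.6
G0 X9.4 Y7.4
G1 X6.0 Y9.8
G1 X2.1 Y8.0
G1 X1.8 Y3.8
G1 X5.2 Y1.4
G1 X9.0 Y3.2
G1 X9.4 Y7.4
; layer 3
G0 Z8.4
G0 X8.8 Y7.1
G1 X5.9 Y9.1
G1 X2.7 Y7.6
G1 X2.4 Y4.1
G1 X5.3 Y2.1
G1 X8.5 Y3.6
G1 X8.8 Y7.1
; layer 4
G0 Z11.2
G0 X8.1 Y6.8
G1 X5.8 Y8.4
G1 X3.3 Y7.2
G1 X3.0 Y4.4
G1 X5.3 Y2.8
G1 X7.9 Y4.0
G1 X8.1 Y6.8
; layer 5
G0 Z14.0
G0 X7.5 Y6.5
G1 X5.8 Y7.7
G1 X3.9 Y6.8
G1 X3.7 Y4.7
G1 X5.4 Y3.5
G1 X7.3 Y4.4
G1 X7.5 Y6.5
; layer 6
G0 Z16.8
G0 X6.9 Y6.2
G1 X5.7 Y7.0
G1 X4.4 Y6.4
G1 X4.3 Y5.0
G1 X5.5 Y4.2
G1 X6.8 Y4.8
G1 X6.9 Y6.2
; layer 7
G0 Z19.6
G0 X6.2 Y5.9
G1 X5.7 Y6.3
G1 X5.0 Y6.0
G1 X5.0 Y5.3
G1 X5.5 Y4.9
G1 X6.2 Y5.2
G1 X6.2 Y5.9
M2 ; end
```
solid part
  facet normal 0.0000 0.0000 -1.0000
    outer loop
      vertex 1.0 8.8 0.0
      vertex 6.1 11.2 0.0
      vertex 10.7 8.0 0.0
    endloop
  endfacet
  facet normal 0.0000 0.0000 -1.0000
    outer loop
      vertex 0.5 3.2 0.0
      vertex 1.0 8.8 0.0
      vertex 10.7 8.0 0.0
    endloop
  endfacet
  facet normal 0.0000 0.0000 -1.0000
    outer loop
      vertex 5.1 0.0 0.0
      vertex 0.5 3.2 0.0
      vertex 10.7 8.0 0.0
    endloop
  endfacet
  facet normal 0.0000 0.0000 -1.0000
    outer loop
      vertex 10.2 2.4 0.0
      vertex 5.1 0.0 0.0
      vertex 10.7 8.0 0.0
    endloop
  endfacet
  facet normal 0.5580 0.8021 0.2130
    outer loop
      vertex 10.7 8.0 0.0
      vertex 6.1 11.2 0.0
      vertex 5.6 5.6 22.4
    endloop
  endfacet
  facet normal -0.4161 0.8843 0.2118
    outer loop
      vertex 6.1 11.2 0.0
      vertex 1.0 8.8 0.0
      vertex 5.6 5.6 22.4
    endloop
  endfacet
  facet normal -0.9733 0.0869 0.2123
    outer loop
      vertex 1.0 8.8 0.0
      vertex 0.5 3.2 0.0
      vertex 5.6 5.6 22.4
    endloop
  endfacet
  facet normal -0.5580 -0.8021 0.2130
    outer loop
      vertex 0.5 3.2 0.0
      vertex 5.1 0.0 0.0
      vertex 5.6 5.6 22.4
    endloop
  endfacet
  facet normal 0.4161 -0.8843 0.2118
    outer loop
      vertex 5.1 0.0 0.0
      vertex 10.2 2.4 0.0
      vertex 5.6 5.6 22.4
    endloop
  endfacet
  facet normal 0.9733 -0.0869 0.2123
    outer loop
      vertex 10.2 2.4 0.0
      vertex 10.7 8.0 0.0
      vertex 5.6 5.6 22.4
    endloop
  endfacet
endsolid part

The G0 Z moves step by Δz≈2.8 mm. The G1 loops shrink linearly with z, so the solid tapers from its base footprint up to z≈22.4. Closing with a flat bottom cap and the tapered top and triangulating gives 10 facets — a regular 6-sided pyramid, base circumscribed radius ≈ 5.6 mm, apex at z ≈ 22.4 mm.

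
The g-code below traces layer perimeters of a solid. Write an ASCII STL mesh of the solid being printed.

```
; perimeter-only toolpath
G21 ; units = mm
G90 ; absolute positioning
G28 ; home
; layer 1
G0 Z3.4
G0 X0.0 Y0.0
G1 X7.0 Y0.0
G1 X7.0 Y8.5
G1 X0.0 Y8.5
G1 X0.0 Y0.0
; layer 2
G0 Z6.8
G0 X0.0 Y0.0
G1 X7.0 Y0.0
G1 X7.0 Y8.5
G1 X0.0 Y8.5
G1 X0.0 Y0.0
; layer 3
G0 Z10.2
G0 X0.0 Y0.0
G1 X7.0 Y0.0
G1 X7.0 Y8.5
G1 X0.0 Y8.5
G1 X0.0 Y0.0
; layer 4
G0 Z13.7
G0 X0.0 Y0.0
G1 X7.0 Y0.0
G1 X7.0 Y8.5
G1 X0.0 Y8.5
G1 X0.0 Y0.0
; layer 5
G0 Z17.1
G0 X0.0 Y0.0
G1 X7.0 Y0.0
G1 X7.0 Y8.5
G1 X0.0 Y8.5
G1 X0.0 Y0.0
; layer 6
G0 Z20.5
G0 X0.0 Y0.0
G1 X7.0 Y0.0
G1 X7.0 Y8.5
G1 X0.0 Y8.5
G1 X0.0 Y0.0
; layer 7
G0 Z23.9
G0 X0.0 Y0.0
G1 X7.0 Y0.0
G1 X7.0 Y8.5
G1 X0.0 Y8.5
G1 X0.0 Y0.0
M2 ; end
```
solid part
  facet normal 0.0000 0.0000 -1.0000
    outer loop
      vertex 7.0 8.5 0.0
      vertex 7.0 0.0 0.0
      vertex 0.0 0.0 0.0
    endloop
  endfacet
  facet normal 0.0000 0.0000 -1.0000
    outer loop
      vertex 0.0 8.5 0.0
      vertex 7.0 8.5 0.0
      vertex 0.0 0.0 0.0
    endloop
  endfacet
  facet normal 0.0000 0.0000 1.0000
    outer loop
      vertex 0.0 0.0 23.9
      vertex 7.0 0.0 23.9
      vertex 7.0 8.5 23.9
    endloop
  endfacet
  facet normal 0.0000 0.0000 1.0000
    outer loop
      vertex 0.0 0.0 23.9
      vertex 7.0 8.5 23.9
      vertex 0.0 8.5 23.9
    endloop
  endfacet
  facet normal 0.0000 -1.0000 0.0000
    outer loop
      vertex 0.0 0.0 0.0
      vertex 7.0 0.0 0.0
      vertex 7.0 0.0 23.9
    endloop
  endfacet
  facet normal 0.0000 -1.0000 0.0000
    outer loop
      vertex 0.0 0.0 0.0
      vertex 7.0 0.0 23.9
      vertex 0.0 0.0 23.9
    endloop
  endfacet
  facet normal 0.0000 1.0000 0.0000
    outer loop
      vertex 7.0 8.5 23.9
      vertex 7.0 8.5 0.0
      vertex 0.0 8.5 0.0
    endloop
  endfacet
  facet normal 0.0000 1.0000 0.0000
    outer loop
      vertex 0.0 8.5 23.9
      vertex 7.0 8.5 23.9
      vertex 0.0 8.5 0.0
    endloop
  endfacet
  facet normal -1.0000 0.0000 0.0000
    outer loop
      vertex 0.0 8.5 23.9
      vertex 0.0 8.5 0.0
      vertex 0.0 0.0 0.0
    endloop
  endfacet
  facet normal -1.0000 0.0000 0.0000
    outer loop
      vertex 0.0 0.0 23.9
      vertex 0.0 8.5 23.9
      vertex 0.0 0.0 0.0
    endloop
  endfacet
  facet normal 1.0000 0.0000 0.0000
    outer loop
      vertex 7.0 0.0 0.0
      vertex 7.0 8.5 0.0
      vertex 7.0 8.5 23.9
    endloop
  endfacet
  facet normal 1.0000 0.0000 0.0000
    outer loop
      vertex 7.0 0.0 0.0
      vertex 7.0 8.5 23.9
      vertex 7.0 0.0 23.9
    endloop
  endfacet
endsolid part

The G0 Z moves step by Δz≈3.4 mm. Every layer's G1 loop is the same polygon, so the solid is a straight extrusion of it from z=0 to z≈23.9. Closing with flat bottom and top caps and triangulating gives 12 facets — a rectangular box, roughly 7 × 8.5 mm footprint and 23.9 mm tall.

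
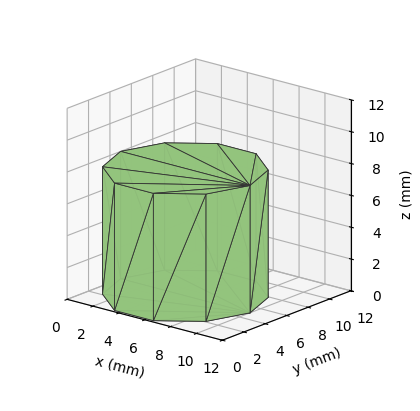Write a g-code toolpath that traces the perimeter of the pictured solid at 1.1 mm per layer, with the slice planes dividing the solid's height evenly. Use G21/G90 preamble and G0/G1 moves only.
Reading the render: the shape is a regular 10-sided prism (a cylinder approximated with 10 flat sides), circumscribed radius ≈ 5 mm, height ≈ 8 mm (dimensions read to the nearest mm from the axis ticks). For the g-code, the solid's height is divided into equal slices at the stated Δz and each level perimeter traced with G1 moves after a G0 lift.

; perimeter-only toolpath
G21 ; units = mm
G90 ; absolute positioning
G28 ; home
; layer 1
G0 Z1.1
G0 X10.0 Y5.0
G1 X9.0 Y7.9
G1 X6.5 Y9.8
G1 X3.5 Y9.8
G1 X1.0 Y7.9
G1 X0.0 Y5.0
G1 X1.0 Y2.1
G1 X3.5 Y0.2
G1 X6.5 Y0.2
G1 X9.0 Y2.1
G1 X10.0 Y5.0
; layer 2
G0 Z2.3
G0 X10.0 Y5.0
G1 X9.0 Y7.9
G1 X6.5 Y9.8
G1 X3.5 Y9.8
G1 X1.0 Y7.9
G1 X0.0 Y5.0
G1 X1.0 Y2.1
G1 X3.5 Y0.2
G1 X6.5 Y0.2
G1 X9.0 Y2.1
G1 X10.0 Y5.0
; layer 3
G0 Z3.4
G0 X10.0 Y5.0
G1 X9.0 Y7.9
G1 X6.5 Y9.8
G1 X3.5 Y9.8
G1 X1.0 Y7.9
G1 X0.0 Y5.0
G1 X1.0 Y2.1
G1 X3.5 Y0.2
G1 X6.5 Y0.2
G1 X9.0 Y2.1
G1 X10.0 Y5.0
; layer 4
G0 Z4.6
G0 X10.0 Y5.0
G1 X9.0 Y7.9
G1 X6.5 Y9.8
G1 X3.5 Y9.8
G1 X1.0 Y7.9
G1 X0.0 Y5.0
G1 X1.0 Y2.1
G1 X3.5 Y0.2
G1 X6.5 Y0.2
G1 X9.0 Y2.1
G1 X10.0 Y5.0
; layer 5
G0 Z5.7
G0 X10.0 Y5.0
G1 X9.0 Y7.9
G1 X6.5 Y9.8
G1 X3.5 Y9.8
G1 X1.0 Y7.9
G1 X0.0 Y5.0
G1 X1.0 Y2.1
G1 X3.5 Y0.2
G1 X6.5 Y0.2
G1 X9.0 Y2.1
G1 X10.0 Y5.0
; layer 6
G0 Z6.9
G0 X10.0 Y5.0
G1 X9.0 Y7.9
G1 X6.5 Y9.8
G1 X3.5 Y9.8
G1 X1.0 Y7.9
G1 X0.0 Y5.0
G1 X1.0 Y2.1
G1 X3.5 Y0.2
G1 X6.5 Y0.2
G1 X9.0 Y2.1
G1 X10.0 Y5.0
; layer 7
G0 Z8.0
G0 X10.0 Y5.0
G1 X9.0 Y7.9
G1 X6.5 Y9.8
G1 X3.5 Y9.8
G1 X1.0 Y7.9
G1 X0.0 Y5.0
G1 X1.0 Y2.1
G1 X3.5 Y0.2
G1 X6.5 Y0.2
G1 X9.0 Y2.1
G1 X10.0 Y5.0
M2 ; end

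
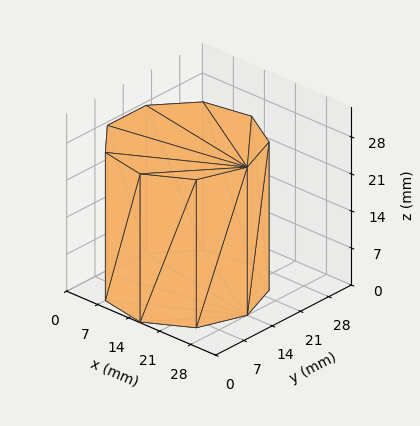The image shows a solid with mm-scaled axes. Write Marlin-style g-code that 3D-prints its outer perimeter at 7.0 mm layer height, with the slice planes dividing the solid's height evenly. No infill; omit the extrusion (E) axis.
Reading the render: the shape is a regular 9-sided prism (a cylinder approximated with 9 flat sides), circumscribed radius ≈ 14 mm, height ≈ 28 mm (dimensions read to the nearest mm from the axis ticks). For the g-code, the solid's height is divided into equal slices at the stated Δz and each level perimeter traced with G1 moves after a G0 lift.

; perimeter-only toolpath
G21 ; units = mm
G90 ; absolute positioning
G28 ; home
; layer 1
G0 Z7.0
G0 X28.0 Y14.0
G1 X24.7 Y23.0
G1 X16.4 Y27.8
G1 X7.0 Y26.1
G1 X0.8 Y18.8
G1 X0.8 Y9.2
G1 X7.0 Y1.9
G1 X16.4 Y0.2
G1 X24.7 Y5.0
G1 X28.0 Y14.0
; layer 2
G0 Z14.0
G0 X28.0 Y14.0
G1 X24.7 Y23.0
G1 X16.4 Y27.8
G1 X7.0 Y26.1
G1 X0.8 Y18.8
G1 X0.8 Y9.2
G1 X7.0 Y1.9
G1 X16.4 Y0.2
G1 X24.7 Y5.0
G1 X28.0 Y14.0
; layer 3
G0 Z21.0
G0 X28.0 Y14.0
G1 X24.7 Y23.0
G1 X16.4 Y27.8
G1 X7.0 Y26.1
G1 X0.8 Y18.8
G1 X0.8 Y9.2
G1 X7.0 Y1.9
G1 X16.4 Y0.2
G1 X24.7 Y5.0
G1 X28.0 Y14.0
; layer 4
G0 Z28.0
G0 X28.0 Y14.0
G1 X24.7 Y23.0
G1 X16.4 Y27.8
G1 X7.0 Y26.1
G1 X0.8 Y18.8
G1 X0.8 Y9.2
G1 X7.0 Y1.9
G1 X16.4 Y0.2
G1 X24.7 Y5.0
G1 X28.0 Y14.0
M2 ; end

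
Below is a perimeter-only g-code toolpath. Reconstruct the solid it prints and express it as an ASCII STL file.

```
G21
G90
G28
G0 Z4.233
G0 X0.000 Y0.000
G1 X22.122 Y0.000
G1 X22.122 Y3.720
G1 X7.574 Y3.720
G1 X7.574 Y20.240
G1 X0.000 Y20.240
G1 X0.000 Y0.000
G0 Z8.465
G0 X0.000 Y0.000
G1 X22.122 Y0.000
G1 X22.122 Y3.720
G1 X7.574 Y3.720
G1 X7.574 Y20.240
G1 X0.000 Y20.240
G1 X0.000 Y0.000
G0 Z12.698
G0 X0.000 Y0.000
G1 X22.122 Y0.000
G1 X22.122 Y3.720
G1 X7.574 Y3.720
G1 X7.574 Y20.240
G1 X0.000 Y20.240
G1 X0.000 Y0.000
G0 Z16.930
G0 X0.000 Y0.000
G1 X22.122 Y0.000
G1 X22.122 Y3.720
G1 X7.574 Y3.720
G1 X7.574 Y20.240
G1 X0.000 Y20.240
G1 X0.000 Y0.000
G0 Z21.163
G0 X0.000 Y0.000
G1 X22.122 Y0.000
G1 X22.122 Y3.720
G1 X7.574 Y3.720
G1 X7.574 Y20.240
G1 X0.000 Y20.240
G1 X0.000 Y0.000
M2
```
solid part
  facet normal 0.0000 0.0000 -1.0000
    outer loop
      vertex 22.122 3.720 0.000
      vertex 22.122 0.000 0.000
      vertex 0.000 0.000 0.000
    endloop
  endfacet
  facet normal 0.0000 0.0000 -1.0000
    outer loop
      vertex 7.574 3.720 0.000
      vertex 22.122 3.720 0.000
      vertex 0.000 0.000 0.000
    endloop
  endfacet
  facet normal 0.0000 0.0000 -1.0000
    outer loop
      vertex 7.574 20.240 0.000
      vertex 7.574 3.720 0.000
      vertex 0.000 0.000 0.000
    endloop
  endfacet
  facet normal 0.0000 0.0000 -1.0000
    outer loop
      vertex 0.000 20.240 0.000
      vertex 7.574 20.240 0.000
      vertex 0.000 0.000 0.000
    endloop
  endfacet
  facet normal 0.0000 0.0000 1.0000
    outer loop
      vertex 0.000 0.000 21.163
      vertex 22.122 0.000 21.163
      vertex 22.122 3.720 21.163
    endloop
  endfacet
  facet normal 0.0000 0.0000 1.0000
    outer loop
      vertex 0.000 0.000 21.163
      vertex 22.122 3.720 21.163
      vertex 7.574 3.720 21.163
    endloop
  endfacet
  facet normal 0.0000 0.0000 1.0000
    outer loop
      vertex 0.000 0.000 21.163
      vertex 7.574 3.720 21.163
      vertex 7.574 20.240 21.163
    endloop
  endfacet
  facet normal 0.0000 0.0000 1.0000
    outer loop
      vertex 0.000 0.000 21.163
      vertex 7.574 20.240 21.163
      vertex 0.000 20.240 21.163
    endloop
  endfacet
  facet normal 0.0000 -1.0000 0.0000
    outer loop
      vertex 0.000 0.000 0.000
      vertex 22.122 0.000 0.000
      vertex 22.122 0.000 21.163
    endloop
  endfacet
  facet normal 0.0000 -1.0000 0.0000
    outer loop
      vertex 0.000 0.000 0.000
      vertex 22.122 0.000 21.163
      vertex 0.000 0.000 21.163
    endloop
  endfacet
  facet normal 1.0000 0.0000 0.0000
    outer loop
      vertex 22.122 0.000 0.000
      vertex 22.122 3.720 0.000
      vertex 22.122 3.720 21.163
    endloop
  endfacet
  facet normal 1.0000 0.0000 0.0000
    outer loop
      vertex 22.122 0.000 0.000
      vertex 22.122 3.720 21.163
      vertex 22.122 0.000 21.163
    endloop
  endfacet
  facet normal 0.0000 1.0000 0.0000
    outer loop
      vertex 22.122 3.720 0.000
      vertex 7.574 3.720 0.000
      vertex 7.574 3.720 21.163
    endloop
  endfacet
  facet normal 0.0000 1.0000 0.0000
    outer loop
      vertex 22.122 3.720 0.000
      vertex 7.574 3.720 21.163
      vertex 22.122 3.720 21.163
    endloop
  endfacet
  facet normal 1.0000 0.0000 0.0000
    outer loop
      vertex 7.574 3.720 0.000
      vertex 7.574 20.240 0.000
      vertex 7.574 20.240 21.163
    endloop
  endfacet
  facet normal 1.0000 0.0000 0.0000
    outer loop
      vertex 7.574 3.720 0.000
      vertex 7.574 20.240 21.163
      vertex 7.574 3.720 21.163
    endloop
  endfacet
  facet normal 0.0000 1.0000 0.0000
    outer loop
      vertex 7.574 20.240 0.000
      vertex 0.000 20.240 0.000
      vertex 0.000 20.240 21.163
    endloop
  endfacet
  facet normal 0.0000 1.0000 0.0000
    outer loop
      vertex 7.574 20.240 0.000
      vertex 0.000 20.240 21.163
      vertex 7.574 20.240 21.163
    endloop
  endfacet
  facet normal -1.0000 0.0000 0.0000
    outer loop
      vertex 0.000 20.240 0.000
      vertex 0.000 0.000 0.000
      vertex 0.000 0.000 21.163
    endloop
  endfacet
  facet normal -1.0000 0.0000 0.0000
    outer loop
      vertex 0.000 20.240 0.000
      vertex 0.000 0.000 21.163
      vertex 0.000 20.240 21.163
    endloop
  endfacet
endsolid part

The G0 Z moves step by Δz≈4.233 mm. Every layer's G1 loop is the same polygon, so the solid is a straight extrusion of it from z=0 to z≈21.2. Closing with flat bottom and top caps and triangulating gives 20 facets — an L-shaped prism: outer 22.1 × 20.2 mm, arm thicknesses ≈ 3.72 mm (horizontal) and 7.57 mm (vertical), extruded 21.2 mm in z.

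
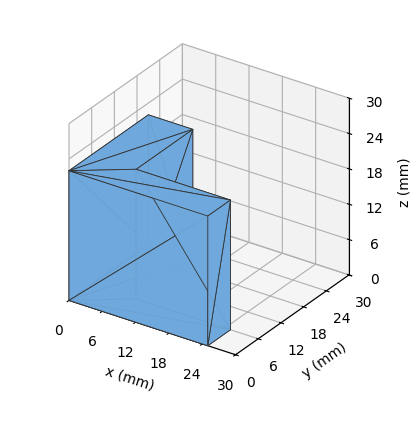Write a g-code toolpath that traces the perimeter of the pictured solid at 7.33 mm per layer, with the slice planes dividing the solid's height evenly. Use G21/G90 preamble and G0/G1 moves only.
Reading the render: the shape is an L-shaped prism: outer 25 × 21 mm, arm thicknesses ≈ 6 mm (horizontal) and 8 mm (vertical), extruded 22 mm in z (dimensions read to the nearest mm from the axis ticks). For the g-code, the solid's height is divided into equal slices at the stated Δz and each level perimeter traced with G1 moves after a G0 lift.

; perimeter-only toolpath
G21 ; units = mm
G90 ; absolute positioning
G28 ; home
; layer 1
G0 Z7.33
G0 X0.00 Y0.00
G1 X25.00 Y0.00
G1 X25.00 Y6.00
G1 X8.00 Y6.00
G1 X8.00 Y21.00
G1 X0.00 Y21.00
G1 X0.00 Y0.00
; layer 2
G0 Z14.67
G0 X0.00 Y0.00
G1 X25.00 Y0.00
G1 X25.00 Y6.00
G1 X8.00 Y6.00
G1 X8.00 Y21.00
G1 X0.00 Y21.00
G1 X0.00 Y0.00
; layer 3
G0 Z22.00
G0 X0.00 Y0.00
G1 X25.00 Y0.00
G1 X25.00 Y6.00
G1 X8.00 Y6.00
G1 X8.00 Y21.00
G1 X0.00 Y21.00
G1 X0.00 Y0.00
M2 ; end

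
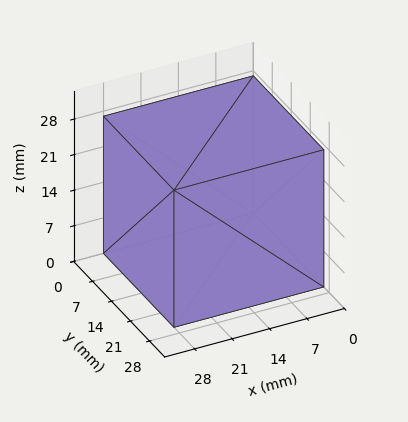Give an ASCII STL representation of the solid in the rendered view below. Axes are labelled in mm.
Reading the render: the shape is a rectangular box, roughly 28 × 26 mm footprint and 27 mm tall (dimensions read to the nearest mm from the axis ticks). For the STL, each face is triangulated and given an outward normal.

solid part
  facet normal 0.0000 0.0000 -1.0000
    outer loop
      vertex 28.0 26.0 0.0
      vertex 28.0 0.0 0.0
      vertex 0.0 0.0 0.0
    endloop
  endfacet
  facet normal 0.0000 0.0000 -1.0000
    outer loop
      vertex 0.0 26.0 0.0
      vertex 28.0 26.0 0.0
      vertex 0.0 0.0 0.0
    endloop
  endfacet
  facet normal 0.0000 0.0000 1.0000
    outer loop
      vertex 0.0 0.0 27.0
      vertex 28.0 0.0 27.0
      vertex 28.0 26.0 27.0
    endloop
  endfacet
  facet normal 0.0000 0.0000 1.0000
    outer loop
      vertex 0.0 0.0 27.0
      vertex 28.0 26.0 27.0
      vertex 0.0 26.0 27.0
    endloop
  endfacet
  facet normal 0.0000 -1.0000 0.0000
    outer loop
      vertex 0.0 0.0 0.0
      vertex 28.0 0.0 0.0
      vertex 28.0 0.0 27.0
    endloop
  endfacet
  facet normal 0.0000 -1.0000 0.0000
    outer loop
      vertex 0.0 0.0 0.0
      vertex 28.0 0.0 27.0
      vertex 0.0 0.0 27.0
    endloop
  endfacet
  facet normal 0.0000 1.0000 0.0000
    outer loop
      vertex 28.0 26.0 27.0
      vertex 28.0 26.0 0.0
      vertex 0.0 26.0 0.0
    endloop
  endfacet
  facet normal 0.0000 1.0000 0.0000
    outer loop
      vertex 0.0 26.0 27.0
      vertex 28.0 26.0 27.0
      vertex 0.0 26.0 0.0
    endloop
  endfacet
  facet normal -1.0000 0.0000 0.0000
    outer loop
      vertex 0.0 26.0 27.0
      vertex 0.0 26.0 0.0
      vertex 0.0 0.0 0.0
    endloop
  endfacet
  facet normal -1.0000 0.0000 0.0000
    outer loop
      vertex 0.0 0.0 27.0
      vertex 0.0 26.0 27.0
      vertex 0.0 0.0 0.0
    endloop
  endfacet
  facet normal 1.0000 0.0000 0.0000
    outer loop
      vertex 28.0 0.0 0.0
      vertex 28.0 26.0 0.0
      vertex 28.0 26.0 27.0
    endloop
  endfacet
  facet normal 1.0000 0.0000 0.0000
    outer loop
      vertex 28.0 0.0 0.0
      vertex 28.0 26.0 27.0
      vertex 28.0 0.0 27.0
    endloop
  endfacet
endsolid part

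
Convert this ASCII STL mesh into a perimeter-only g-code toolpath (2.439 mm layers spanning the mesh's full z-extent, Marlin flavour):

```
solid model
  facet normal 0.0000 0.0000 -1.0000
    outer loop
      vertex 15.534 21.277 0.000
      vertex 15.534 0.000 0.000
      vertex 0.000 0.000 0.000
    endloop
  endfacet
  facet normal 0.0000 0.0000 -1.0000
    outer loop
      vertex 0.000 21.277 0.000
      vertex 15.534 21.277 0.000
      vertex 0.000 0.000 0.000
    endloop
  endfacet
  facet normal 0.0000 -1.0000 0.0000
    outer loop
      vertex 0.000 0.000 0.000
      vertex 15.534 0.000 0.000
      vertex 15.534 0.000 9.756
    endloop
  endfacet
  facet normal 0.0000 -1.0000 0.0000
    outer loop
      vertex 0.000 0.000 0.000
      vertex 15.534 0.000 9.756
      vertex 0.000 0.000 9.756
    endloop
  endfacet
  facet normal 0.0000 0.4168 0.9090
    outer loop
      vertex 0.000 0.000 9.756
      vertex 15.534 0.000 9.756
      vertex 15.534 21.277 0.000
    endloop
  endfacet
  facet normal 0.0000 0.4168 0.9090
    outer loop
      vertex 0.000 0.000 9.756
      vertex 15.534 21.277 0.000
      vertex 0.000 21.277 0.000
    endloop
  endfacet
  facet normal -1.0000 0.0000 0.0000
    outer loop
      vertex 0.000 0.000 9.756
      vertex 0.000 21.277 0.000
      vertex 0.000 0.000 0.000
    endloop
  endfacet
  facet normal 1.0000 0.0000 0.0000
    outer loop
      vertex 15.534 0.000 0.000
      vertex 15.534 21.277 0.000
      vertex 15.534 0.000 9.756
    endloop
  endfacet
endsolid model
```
; perimeter-only toolpath
G21 ; units = mm
G90 ; absolute positioning
G28 ; home
; layer 1
G0 Z2.439
G0 X0.000 Y0.000
G1 X15.534 Y0.000
G1 X15.534 Y15.958
G1 X0.000 Y15.958
G1 X0.000 Y0.000
; layer 2
G0 Z4.878
G0 X0.000 Y0.000
G1 X15.534 Y0.000
G1 X15.534 Y10.639
G1 X0.000 Y10.639
G1 X0.000 Y0.000
; layer 3
G0 Z7.317
G0 X0.000 Y0.000
G1 X15.534 Y0.000
G1 X15.534 Y5.319
G1 X0.000 Y5.319
G1 X0.000 Y0.000
M2 ; end

The solid is a wedge (ramp): 15.5 × 21.3 mm base, rising to 9.76 mm along the y=0 edge and sloping linearly to z=0 at y=21.3. Slicing at Δz = 2.439 mm — 4 equal slices spanning the solid's height, so layer i sits at z = i·h/4 — gives 3 non-empty perimeters. Each is a 4-segment closed polygon; G0 lifts to the layer z and rapids to the start vertex, then G1 traces the edges. The cross-section shrinks linearly with z (the slice at the apex is degenerate and omitted).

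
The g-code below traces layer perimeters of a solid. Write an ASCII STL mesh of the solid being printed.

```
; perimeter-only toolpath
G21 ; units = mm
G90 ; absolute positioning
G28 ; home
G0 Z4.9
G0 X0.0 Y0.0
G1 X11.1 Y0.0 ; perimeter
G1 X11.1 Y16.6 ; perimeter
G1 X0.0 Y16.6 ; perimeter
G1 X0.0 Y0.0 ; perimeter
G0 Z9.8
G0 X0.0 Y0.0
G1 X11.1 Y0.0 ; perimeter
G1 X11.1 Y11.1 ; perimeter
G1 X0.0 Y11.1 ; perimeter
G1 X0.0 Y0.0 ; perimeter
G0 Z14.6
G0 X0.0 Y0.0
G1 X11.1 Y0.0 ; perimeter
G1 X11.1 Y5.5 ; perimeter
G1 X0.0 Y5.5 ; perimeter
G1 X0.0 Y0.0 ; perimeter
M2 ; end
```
solid part
  facet normal 0.0000 0.0000 -1.0000
    outer loop
      vertex 11.1 22.2 0.0
      vertex 11.1 0.0 0.0
      vertex 0.0 0.0 0.0
    endloop
  endfacet
  facet normal 0.0000 0.0000 -1.0000
    outer loop
      vertex 0.0 22.2 0.0
      vertex 11.1 22.2 0.0
      vertex 0.0 0.0 0.0
    endloop
  endfacet
  facet normal 0.0000 -1.0000 0.0000
    outer loop
      vertex 0.0 0.0 0.0
      vertex 11.1 0.0 0.0
      vertex 11.1 0.0 19.5
    endloop
  endfacet
  facet normal 0.0000 -1.0000 0.0000
    outer loop
      vertex 0.0 0.0 0.0
      vertex 11.1 0.0 19.5
      vertex 0.0 0.0 19.5
    endloop
  endfacet
  facet normal 0.0000 0.6599 0.7513
    outer loop
      vertex 0.0 0.0 19.5
      vertex 11.1 0.0 19.5
      vertex 11.1 22.2 0.0
    endloop
  endfacet
  facet normal 0.0000 0.6599 0.7513
    outer loop
      vertex 0.0 0.0 19.5
      vertex 11.1 22.2 0.0
      vertex 0.0 22.2 0.0
    endloop
  endfacet
  facet normal -1.0000 0.0000 0.0000
    outer loop
      vertex 0.0 0.0 19.5
      vertex 0.0 22.2 0.0
      vertex 0.0 0.0 0.0
    endloop
  endfacet
  facet normal 1.0000 0.0000 0.0000
    outer loop
      vertex 11.1 0.0 0.0
      vertex 11.1 22.2 0.0
      vertex 11.1 0.0 19.5
    endloop
  endfacet
endsolid part

The G0 Z moves step by Δz≈4.9 mm. The G1 loops shrink linearly with z, so the solid tapers from its base footprint up to z≈19.5. Closing with a flat bottom cap and the tapered top and triangulating gives 8 facets — a wedge (ramp): 11.1 × 22.2 mm base, rising to 19.5 mm along the y=0 edge and sloping linearly to z=0 at y=22.2.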